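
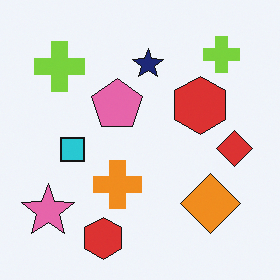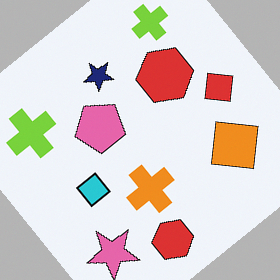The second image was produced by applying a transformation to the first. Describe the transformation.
The second image is the first rotated counter-clockwise by a large amount — several tens of degrees.

Every shape is tilted by the same angle and the image corners show triangular fill wedges — a whole-image rotation by a non-right angle.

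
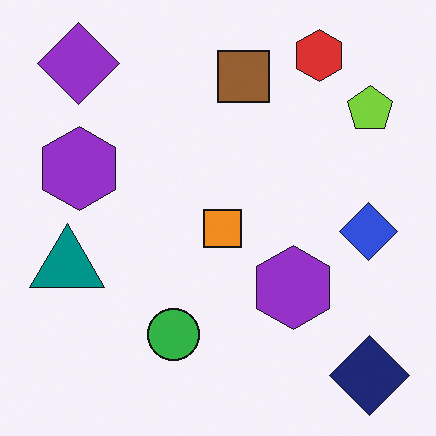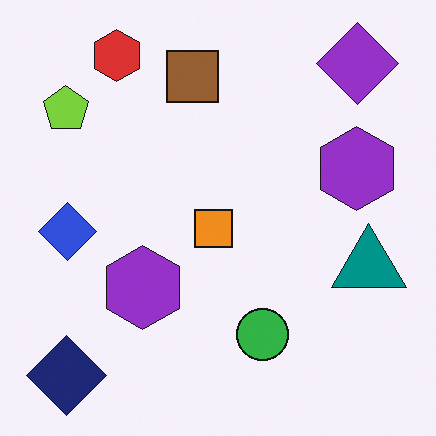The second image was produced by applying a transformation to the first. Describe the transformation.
This is the original image flipped horizontally (left ↔ right).

The lime pentagon is in the top-right of the first image and the top-left of the second — shapes on opposite sides of the vertical midline have swapped in a mirror flip.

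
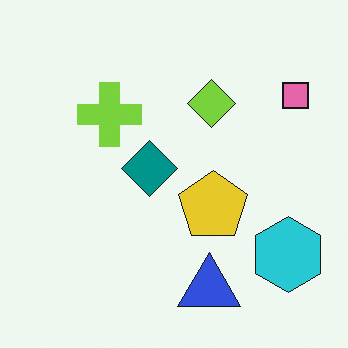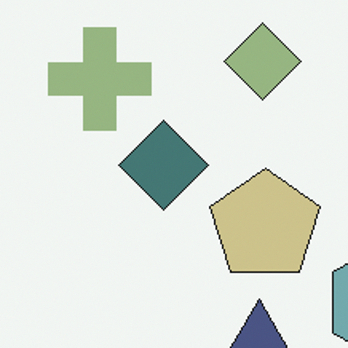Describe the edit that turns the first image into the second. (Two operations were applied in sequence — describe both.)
This is the original image made much more muted (saturation change), then cropped to a modestly smaller region and rescaled.

All colors are more muted and greyish — a global saturation change. The visible shapes are larger and the field of view is narrower; shapes near the original edges may be partly or wholly outside the frame — a crop-and-rescale.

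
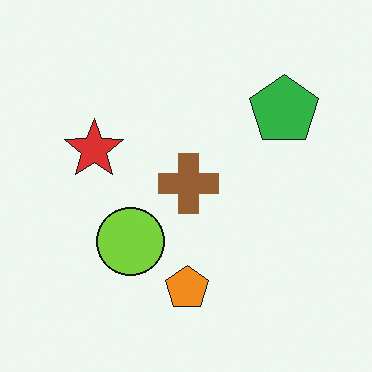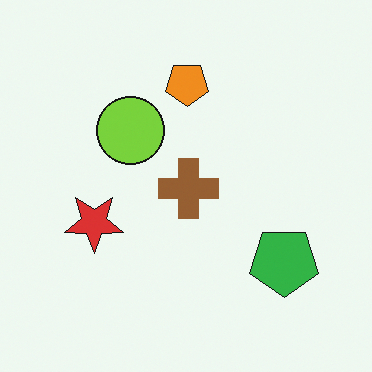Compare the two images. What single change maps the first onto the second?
It was flipped vertically (top ↔ bottom).

The orange pentagon is in the bottom of the first image and the top of the second — shapes on opposite sides of the horizontal midline have swapped in a mirror flip.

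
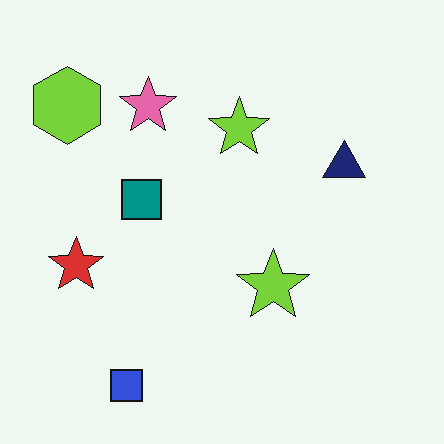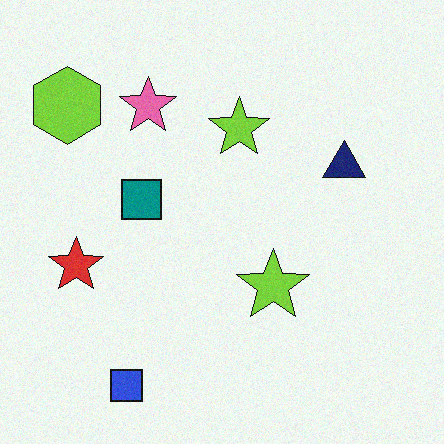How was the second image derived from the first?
Degraded with a light layer of grain.

Random speckle covers the whole image, including the flat background.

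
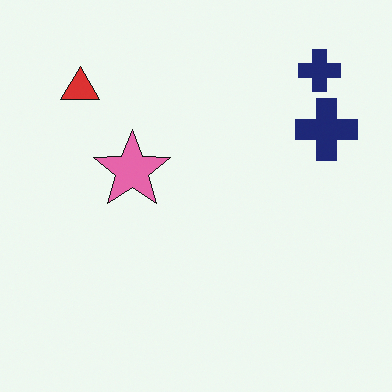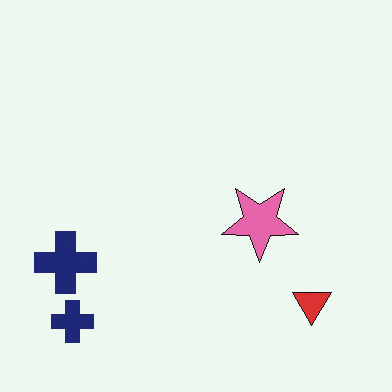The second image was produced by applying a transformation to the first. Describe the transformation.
The second image is the first rotated 180°.

The red triangle sits in the top-left of the first image and the bottom-right of the second — consistent with a whole-image 180° rotation.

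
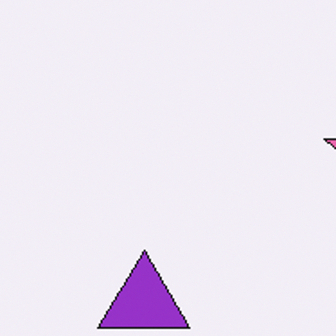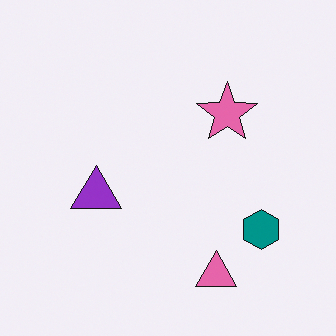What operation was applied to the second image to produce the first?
The image was cropped to a noticeably smaller region and rescaled.

The visible shapes are larger and the field of view is narrower; shapes near the original edges may be partly or wholly outside the frame — a crop-and-rescale.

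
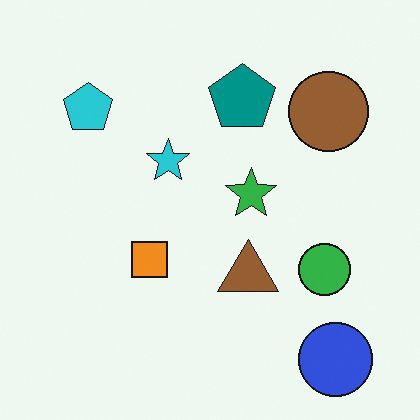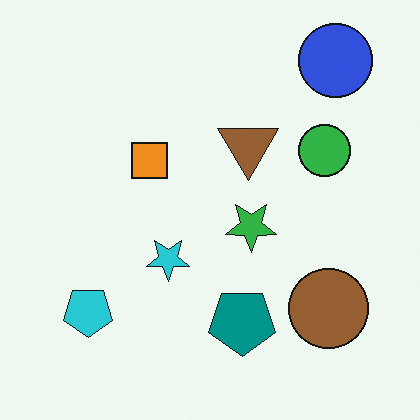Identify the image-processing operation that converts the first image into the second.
The second image is the first flipped vertically (top ↔ bottom).

The blue circle is in the bottom-right of the first image and the top-right of the second — shapes on opposite sides of the horizontal midline have swapped in a mirror flip.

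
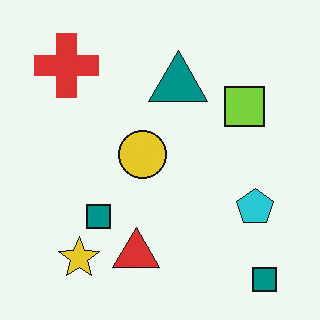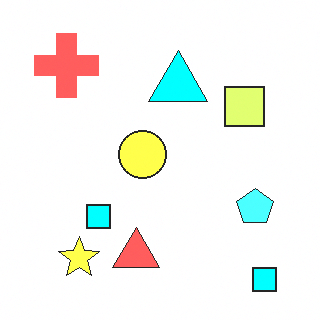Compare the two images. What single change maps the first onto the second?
Brightened a lot.

Every pixel — background and shapes alike — is uniformly brightened.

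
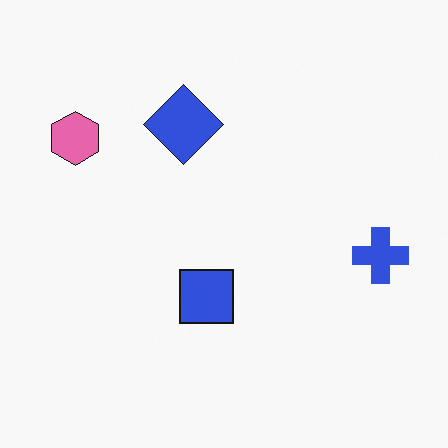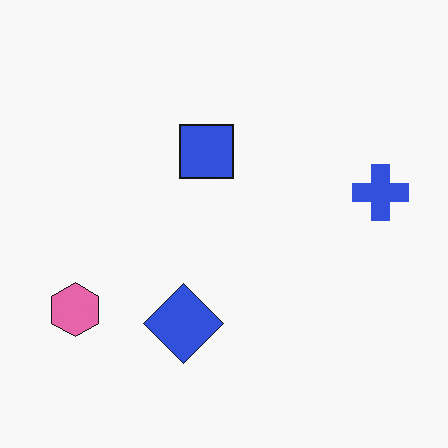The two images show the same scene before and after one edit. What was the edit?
It was flipped vertically (top ↔ bottom).

The blue diamond is in the top of the first image and the bottom of the second — shapes on opposite sides of the horizontal midline have swapped in a mirror flip.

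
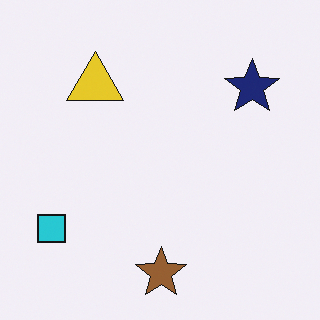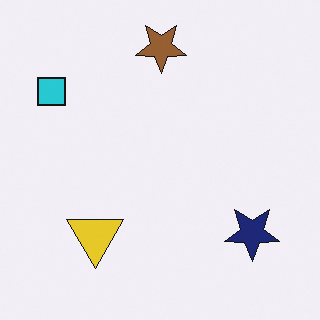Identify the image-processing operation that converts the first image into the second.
This is the original image flipped vertically (top ↔ bottom).

The brown star is in the bottom of the first image and the top of the second — shapes on opposite sides of the horizontal midline have swapped in a mirror flip.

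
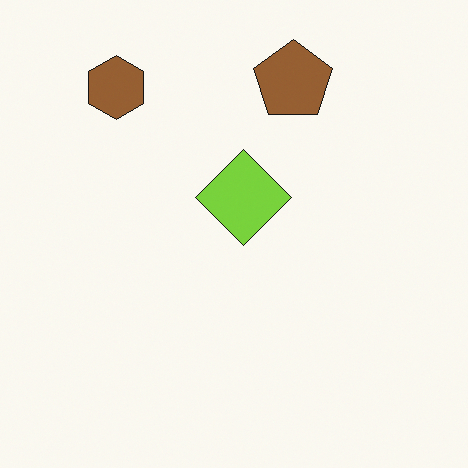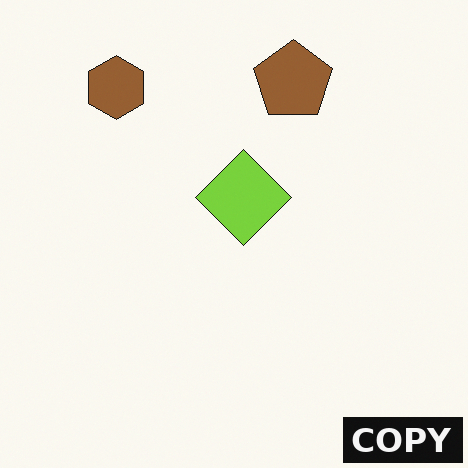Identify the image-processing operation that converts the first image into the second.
It was watermarked with the text "COPY" in the lower-right corner.

A dark label reading "COPY" appears in the lower-right corner.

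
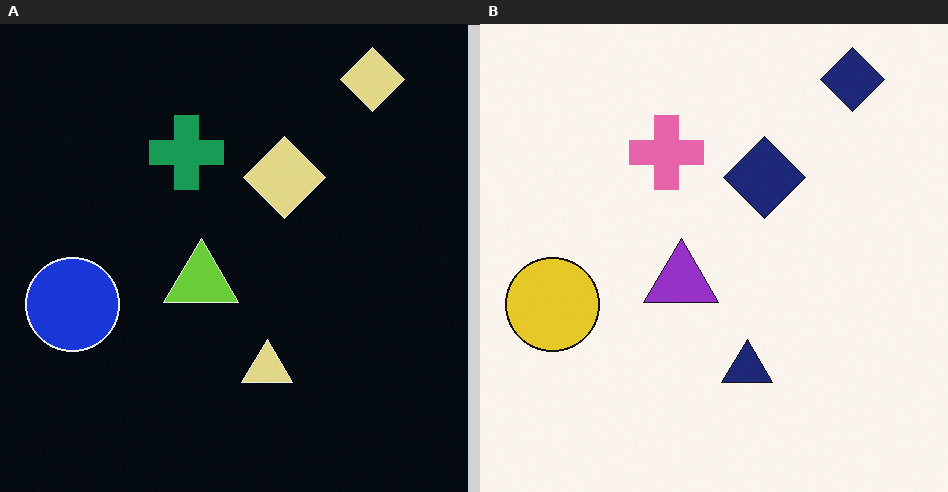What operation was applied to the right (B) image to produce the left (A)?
It was color-inverted (negative).

The light background has become dark and every shape's color is its complement — a photographic negative.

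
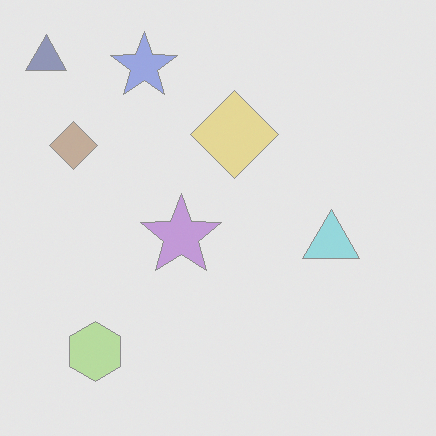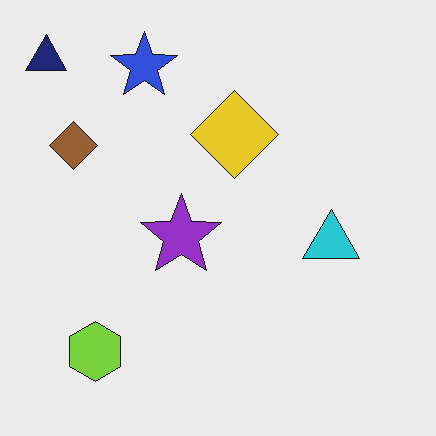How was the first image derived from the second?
The transformation is: given much lower contrast.

Tones are pushed toward mid-grey across the whole image — a global contrast change.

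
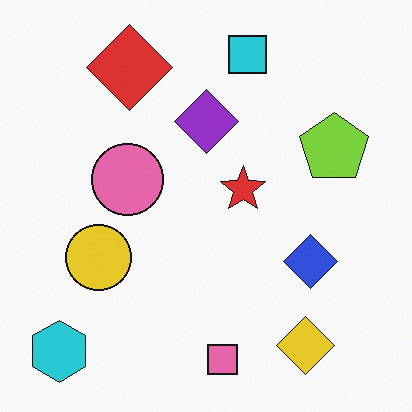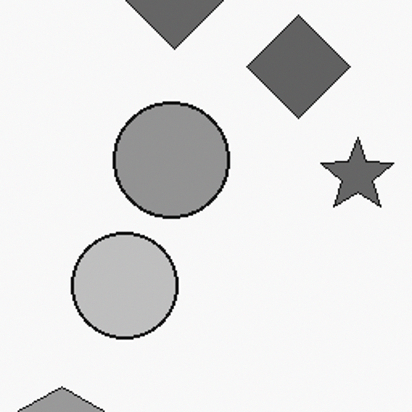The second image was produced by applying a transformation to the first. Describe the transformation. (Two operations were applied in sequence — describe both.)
Converted to grayscale, then cropped slightly and scaled back up.

All color is removed — every shape is now a shade of grey. The visible shapes are larger and the field of view is narrower; shapes near the original edges may be partly or wholly outside the frame — a crop-and-rescale.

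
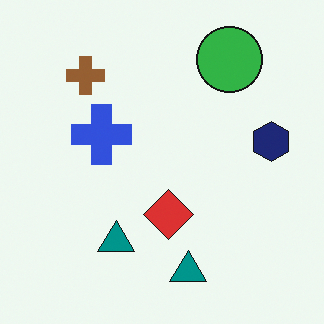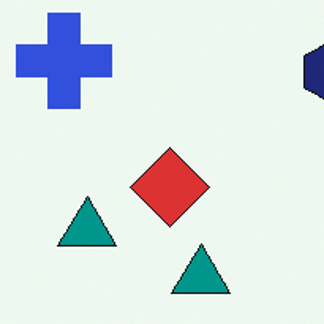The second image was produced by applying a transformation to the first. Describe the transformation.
The image was cropped slightly and scaled back up.

The visible shapes are larger and the field of view is narrower; shapes near the original edges may be partly or wholly outside the frame — a crop-and-rescale.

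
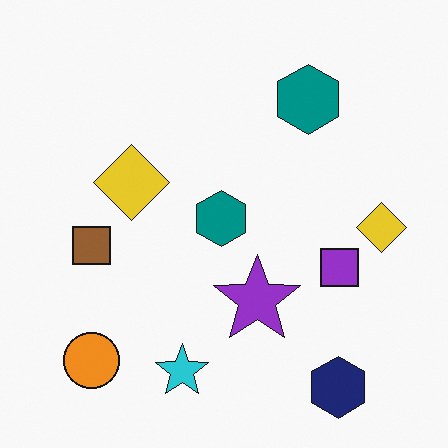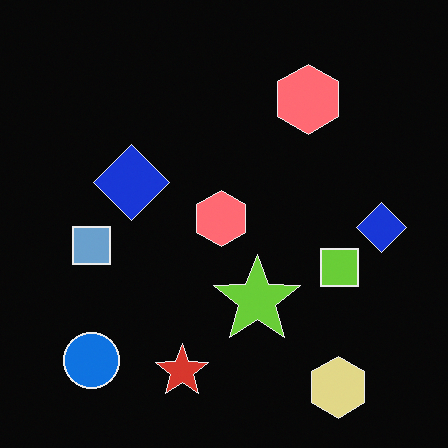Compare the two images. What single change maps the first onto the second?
The transformation is: color-inverted (negative).

The light background has become dark and every shape's color is its complement — a photographic negative.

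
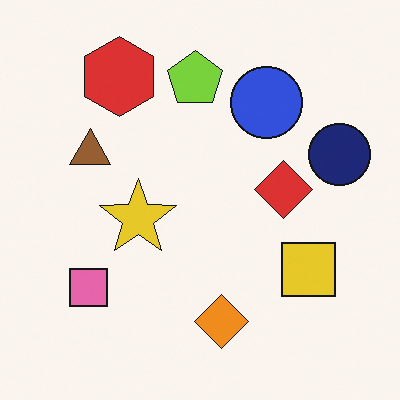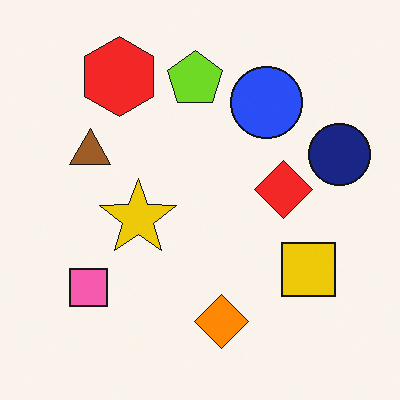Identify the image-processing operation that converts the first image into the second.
The second image is the first slightly oversaturated.

All colors are more vivid — a global saturation change.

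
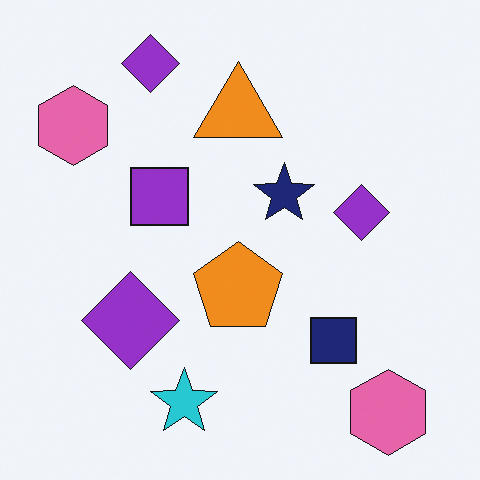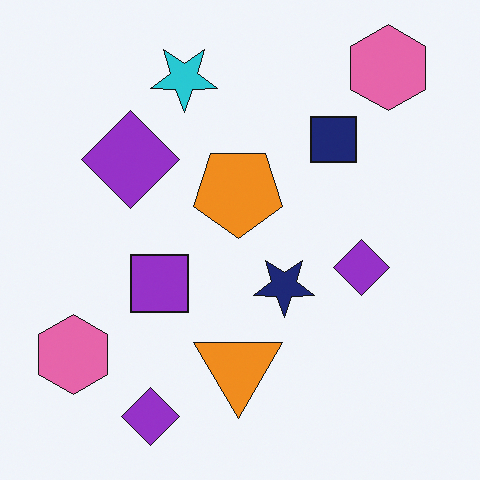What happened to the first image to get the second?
Flipped vertically (top ↔ bottom).

The cyan star is in the bottom of the first image and the top of the second — shapes on opposite sides of the horizontal midline have swapped in a mirror flip.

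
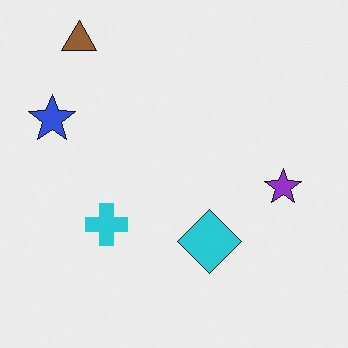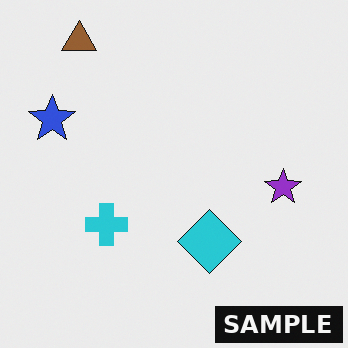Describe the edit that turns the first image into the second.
It was watermarked with the text "SAMPLE" in the lower-right corner.

A dark label reading "SAMPLE" appears in the lower-right corner.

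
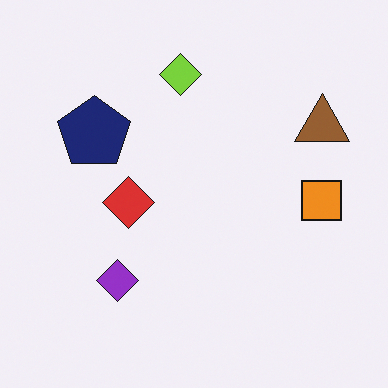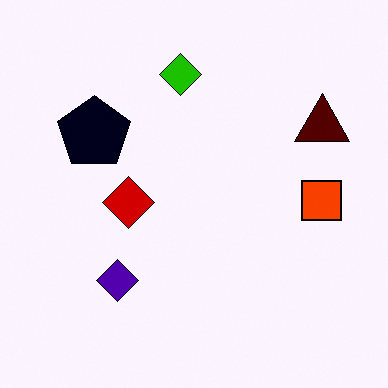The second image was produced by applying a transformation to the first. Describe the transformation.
The image was given much higher contrast.

Tones are pushed away from mid-grey across the whole image — a global contrast change.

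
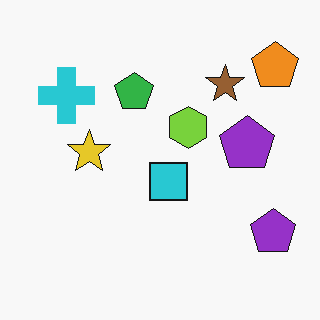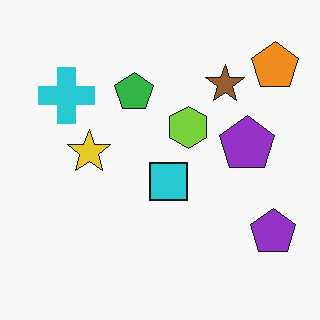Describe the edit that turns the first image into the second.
It was given moderate JPEG compression.

Blocky 8×8 compression artifacts appear around shape edges and the flat background shows ringing — characteristic JPEG degradation.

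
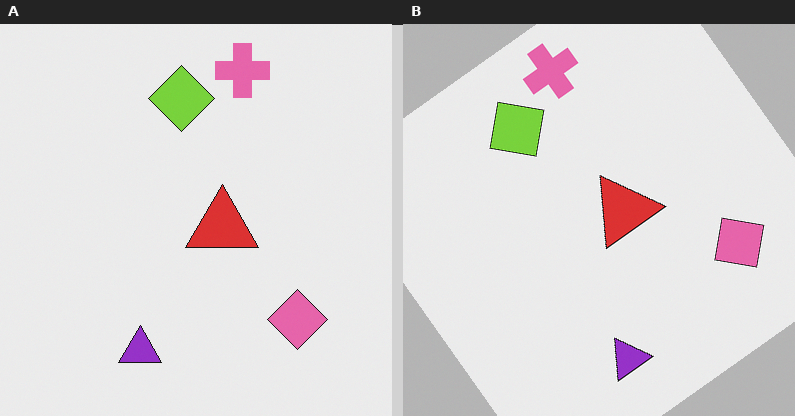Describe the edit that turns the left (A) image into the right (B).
The image was rotated counter-clockwise by a large amount — several tens of degrees.

Every shape is tilted by the same angle and the image corners show triangular fill wedges — a whole-image rotation by a non-right angle.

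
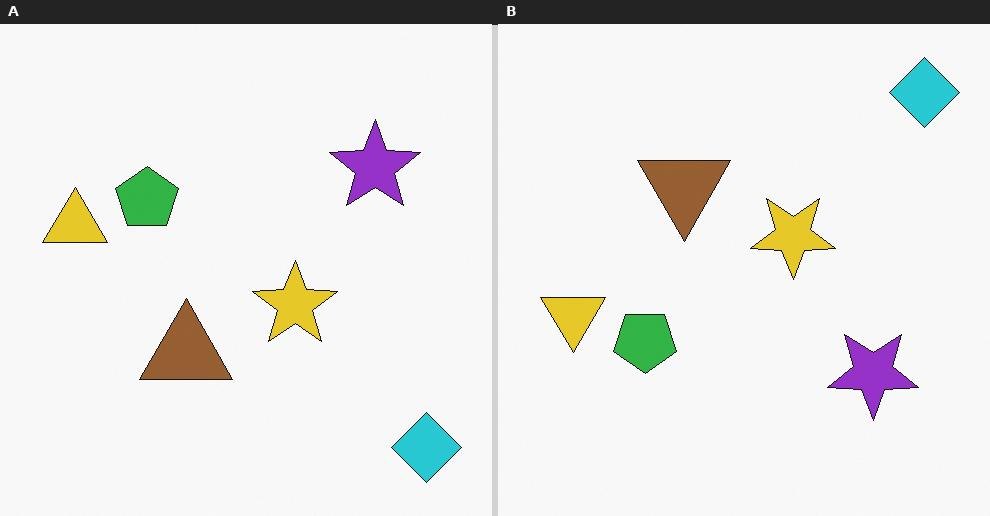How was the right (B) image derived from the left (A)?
Flipped vertically (top ↔ bottom).

The cyan diamond is in the bottom-right of the left (A) image and the top-right of the right (B) — shapes on opposite sides of the horizontal midline have swapped in a mirror flip.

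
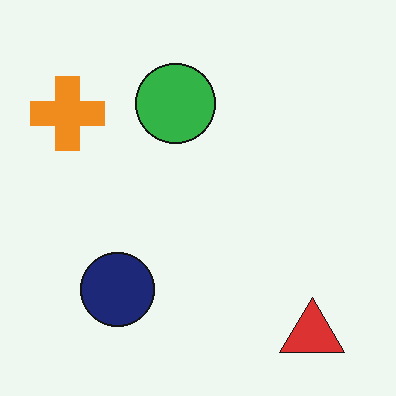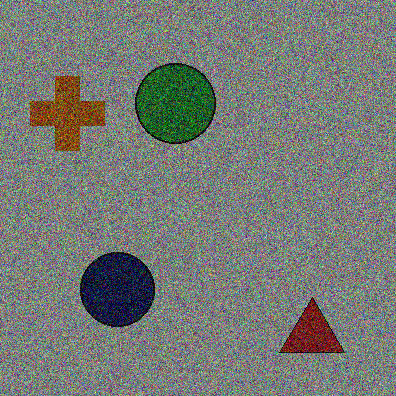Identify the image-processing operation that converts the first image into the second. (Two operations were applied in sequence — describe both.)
Substantially darkened, then degraded with strong gaussian noise.

Every pixel — background and shapes alike — is uniformly darkened. Random speckle covers the whole image, including the flat background.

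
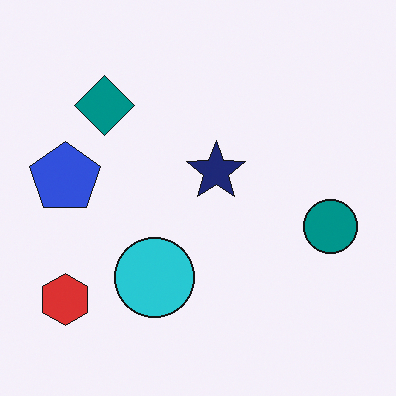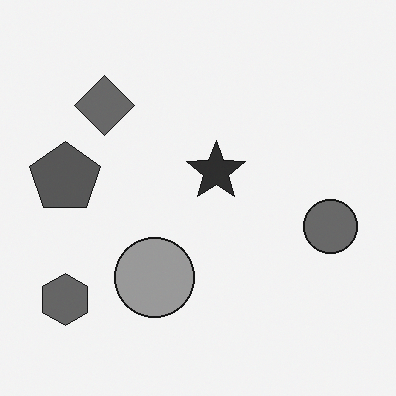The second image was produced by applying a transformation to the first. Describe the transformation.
The image was converted to grayscale.

All color is removed — every shape is now a shade of grey.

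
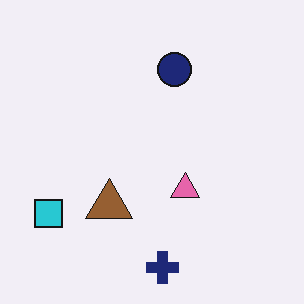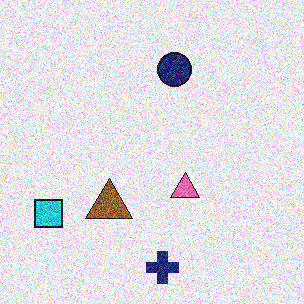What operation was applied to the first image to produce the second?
It was degraded with a thick layer of grain.

Random speckle covers the whole image, including the flat background.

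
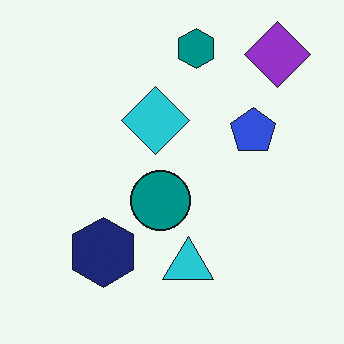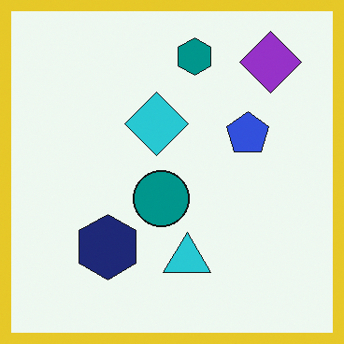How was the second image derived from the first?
Framed with a yellow border.

A solid yellow frame runs around the edge of the second image, with the content slightly shrunk inside it.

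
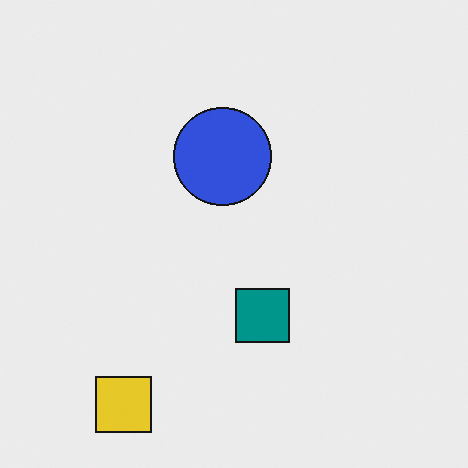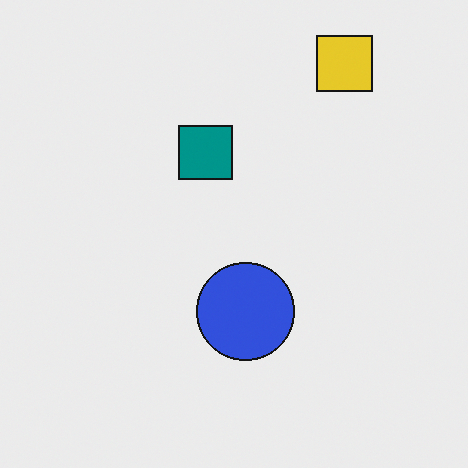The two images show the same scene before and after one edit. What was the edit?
Rotated 180°.

The yellow square sits in the bottom-left of the first image and the top-right of the second — consistent with a whole-image 180° rotation.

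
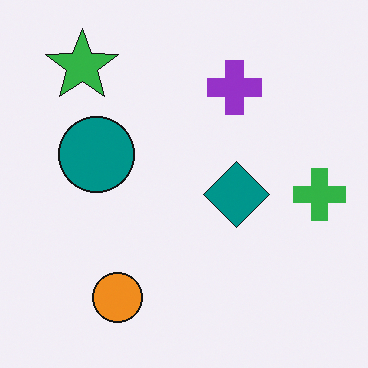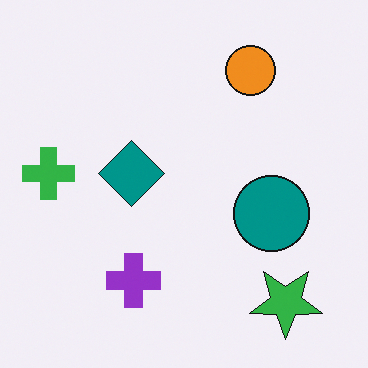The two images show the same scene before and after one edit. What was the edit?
This is the original image rotated 180°.

The green star sits in the top-left of the first image and the bottom-right of the second — consistent with a whole-image 180° rotation.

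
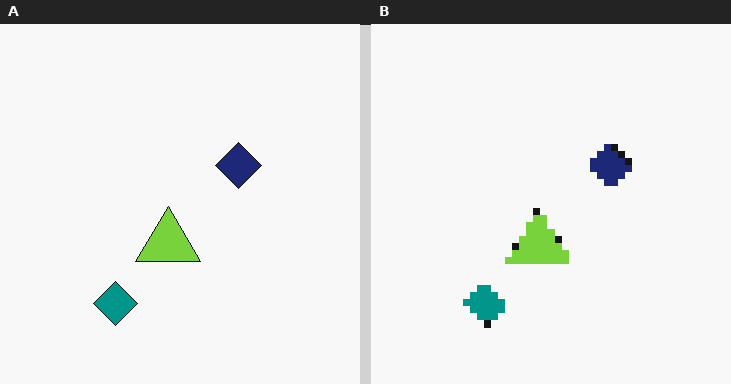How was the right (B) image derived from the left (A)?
This is the original image pixelated into visible square blocks.

Shapes are reduced to large square blocks; fine edges and outlines are lost — a downscale-then-upscale (mosaic) effect.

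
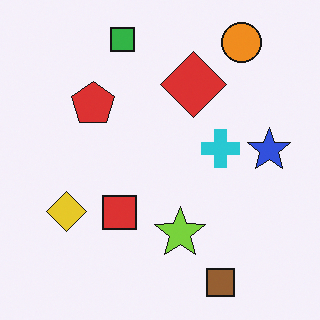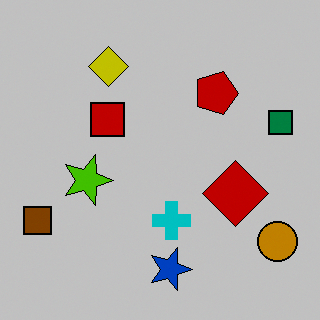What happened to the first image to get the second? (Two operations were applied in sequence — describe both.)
The second image is the first rotated 90° clockwise, then aggressively posterized.

The orange circle sits in the top-right of the first image and the bottom-right of the second — consistent with a whole-image 90° clockwise rotation. Each flat color has snapped to a coarser quantized level — most visibly, the near-white background has dropped to a flat grey.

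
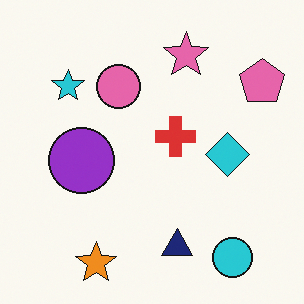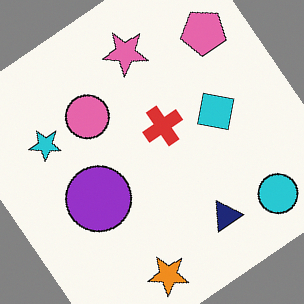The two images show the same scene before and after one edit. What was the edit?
It was rotated counter-clockwise by a large amount — several tens of degrees.

Every shape is tilted by the same angle and the image corners show triangular fill wedges — a whole-image rotation by a non-right angle.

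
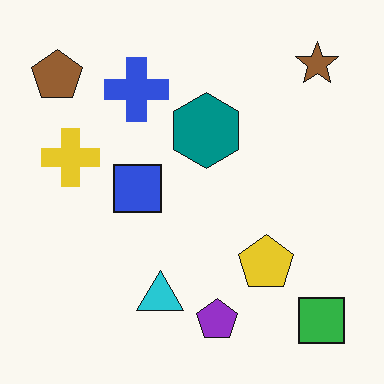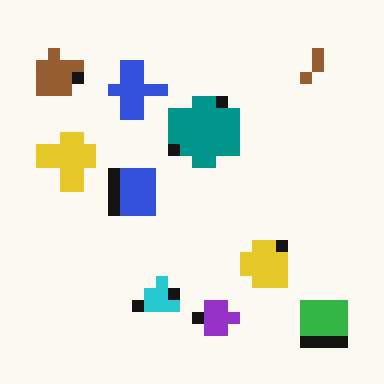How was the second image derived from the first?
It was coarsely pixelated.

Shapes are reduced to large square blocks; fine edges and outlines are lost — a downscale-then-upscale (mosaic) effect.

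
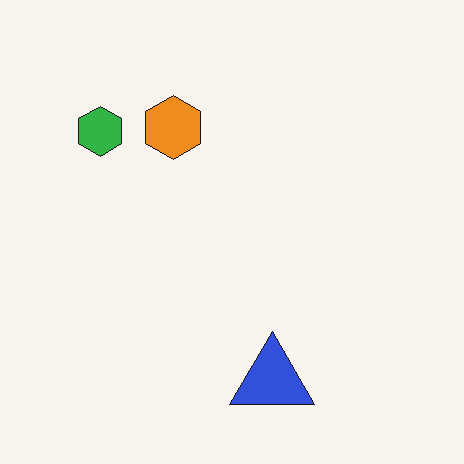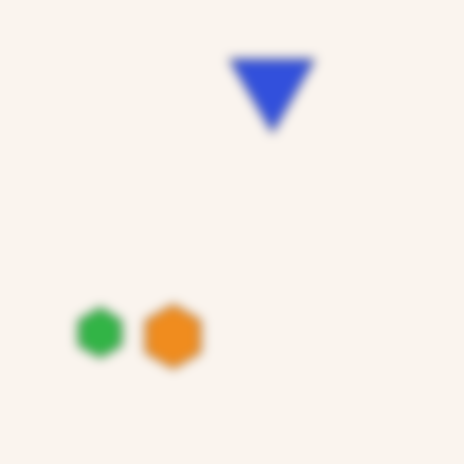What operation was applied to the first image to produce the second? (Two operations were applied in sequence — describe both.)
Flipped vertically (top ↔ bottom), then heavily blurred.

The blue triangle is in the bottom of the first image and the top of the second — shapes on opposite sides of the horizontal midline have swapped in a mirror flip. Shape edges and outlines are uniformly softened across the whole image.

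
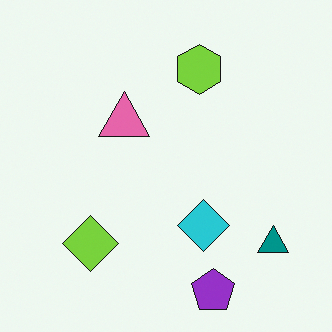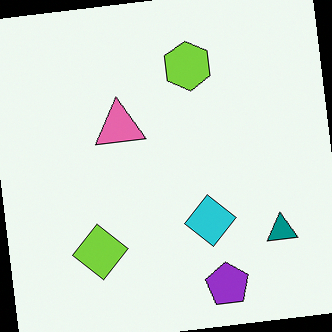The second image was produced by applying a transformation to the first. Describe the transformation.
It was rotated counter-clockwise by a small amount.

Every shape is tilted by the same angle and the image corners show triangular fill wedges — a whole-image rotation by a non-right angle.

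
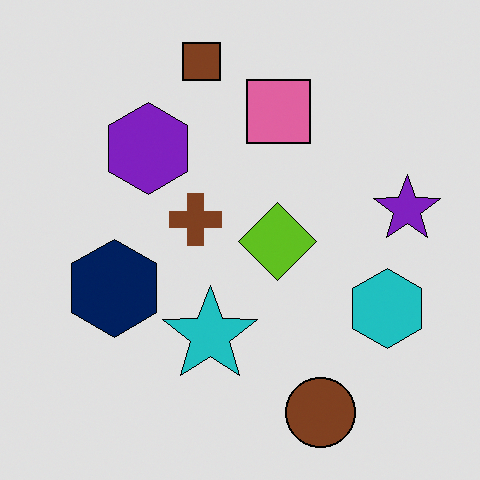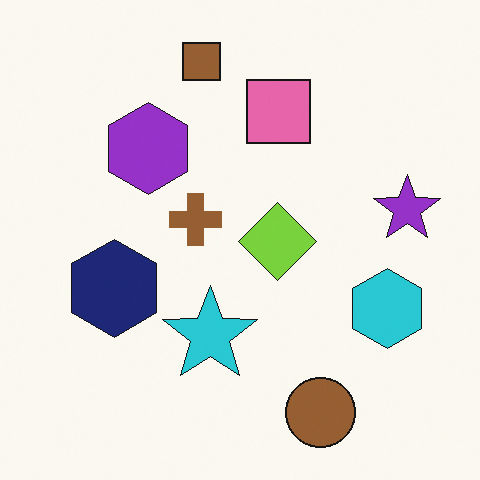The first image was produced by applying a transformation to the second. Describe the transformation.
It was moderately posterized.

Each flat color has snapped to a coarser quantized level — most visibly, the near-white background has dropped to a flat grey.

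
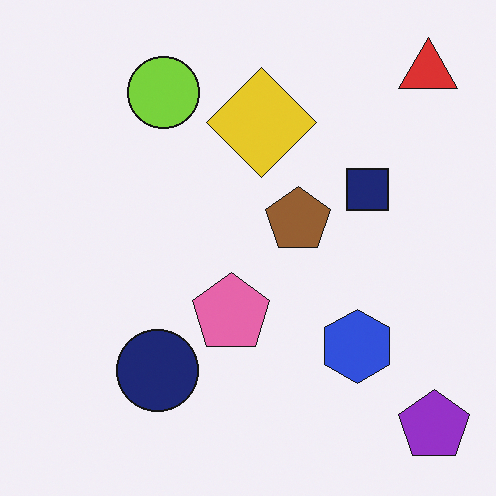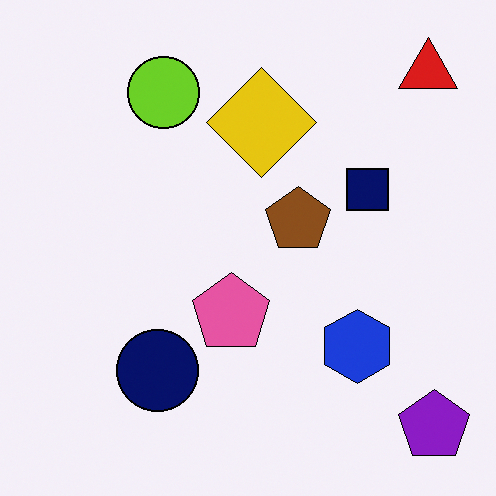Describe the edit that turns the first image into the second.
The image was given slightly increased contrast.

Tones are pushed away from mid-grey across the whole image — a global contrast change.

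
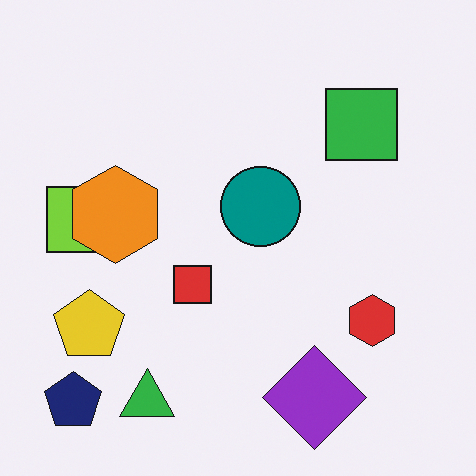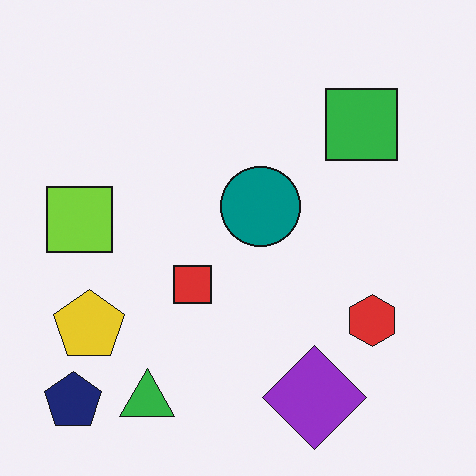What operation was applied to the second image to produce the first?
This is the original image overlaid with an additional orange hexagon.

An orange hexagon appears in the first image that is absent from the second.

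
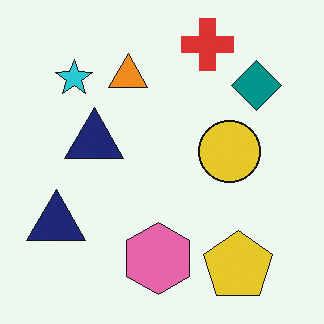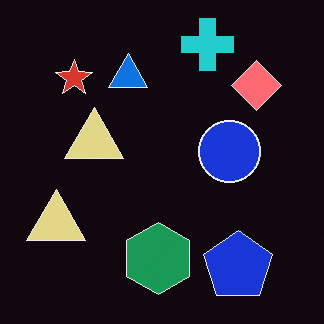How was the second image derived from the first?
The transformation is: color-inverted (negative).

The light background has become dark and every shape's color is its complement — a photographic negative.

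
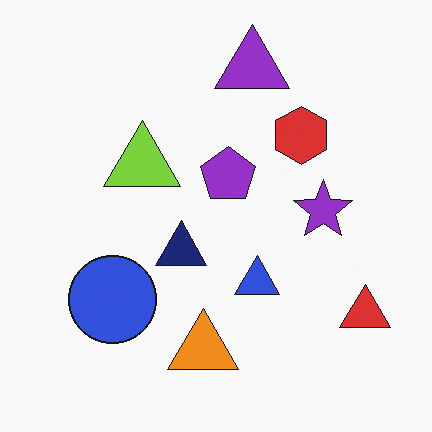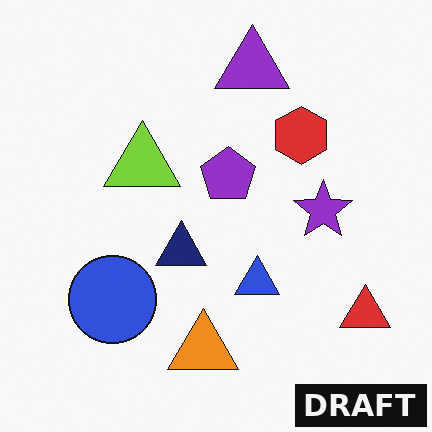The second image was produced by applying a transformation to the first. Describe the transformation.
It was watermarked with the text "DRAFT" in the lower-right corner.

A dark label reading "DRAFT" appears in the lower-right corner.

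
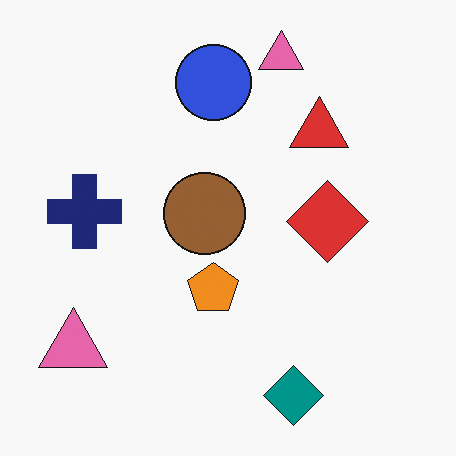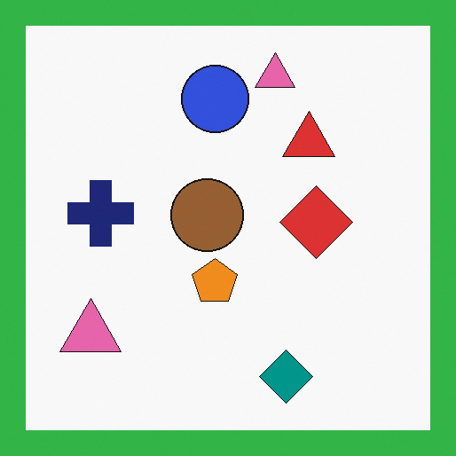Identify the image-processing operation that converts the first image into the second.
It was framed with a green border.

A solid green frame runs around the edge of the second image, with the content slightly shrunk inside it.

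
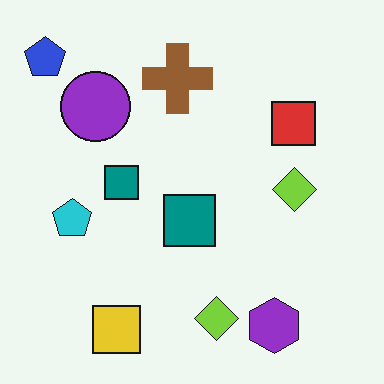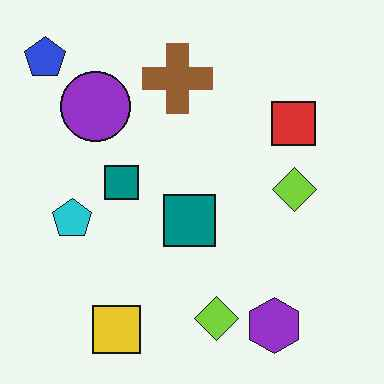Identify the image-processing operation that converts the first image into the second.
The transformation is: JPEG-compressed with visible artifacts.

Blocky 8×8 compression artifacts appear around shape edges and the flat background shows ringing — characteristic JPEG degradation.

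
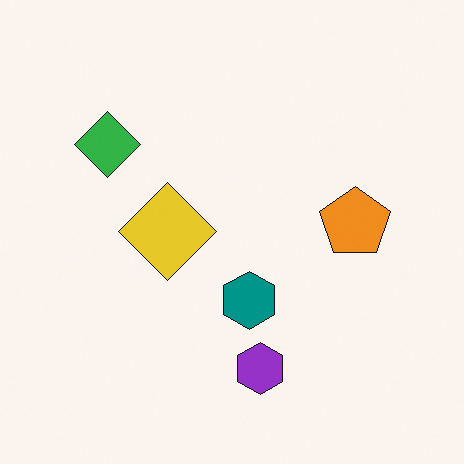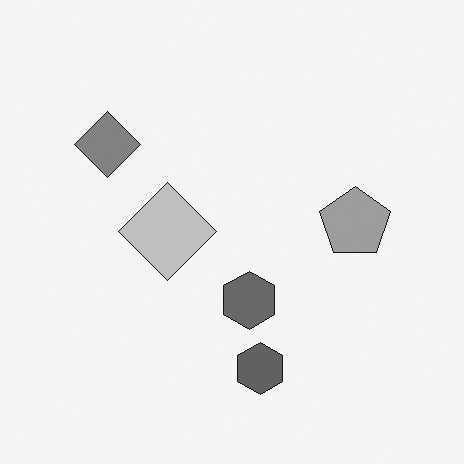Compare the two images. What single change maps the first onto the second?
The image was converted to grayscale.

All color is removed — every shape is now a shade of grey.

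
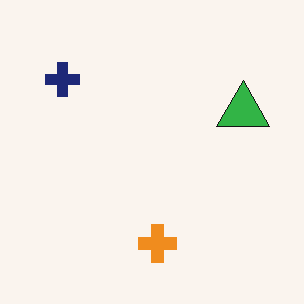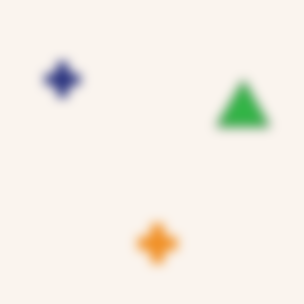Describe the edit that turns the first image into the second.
Strongly gaussian-blurred.

Shape edges and outlines are uniformly softened across the whole image.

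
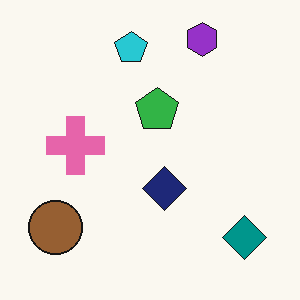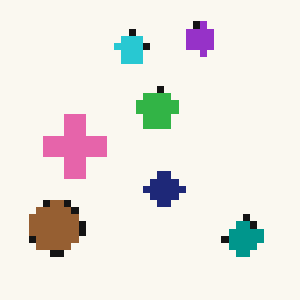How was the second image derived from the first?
The transformation is: moderately pixelated.

Shapes are reduced to large square blocks; fine edges and outlines are lost — a downscale-then-upscale (mosaic) effect.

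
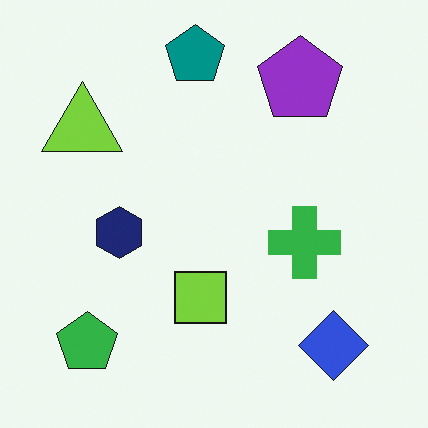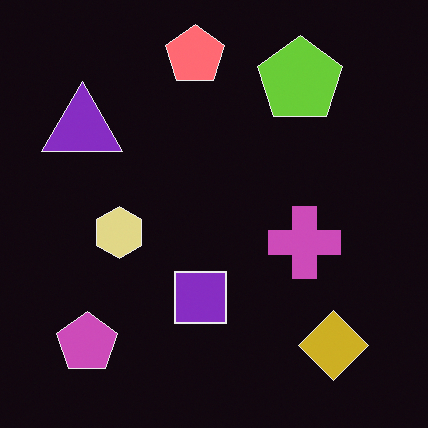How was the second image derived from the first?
Color-inverted (negative).

The light background has become dark and every shape's color is its complement — a photographic negative.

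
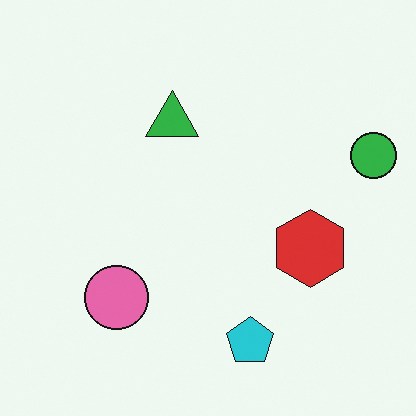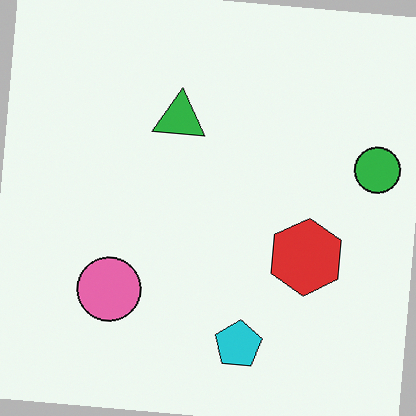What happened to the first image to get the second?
Rotated clockwise by a few degrees.

Every shape is tilted by the same angle and the image corners show triangular fill wedges — a whole-image rotation by a non-right angle.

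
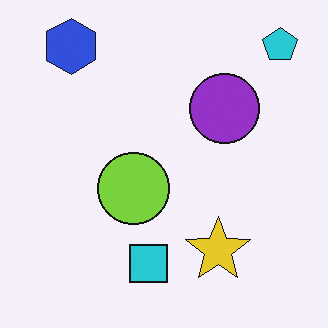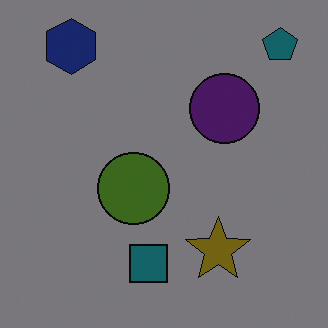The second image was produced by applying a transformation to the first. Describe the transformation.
The image was noticeably darkened.

Every pixel — background and shapes alike — is uniformly darkened.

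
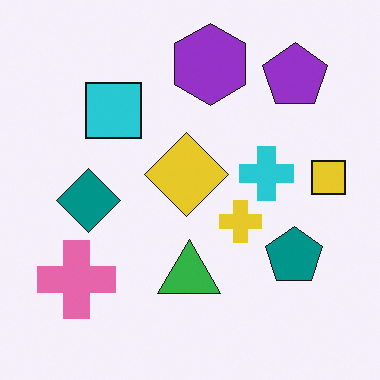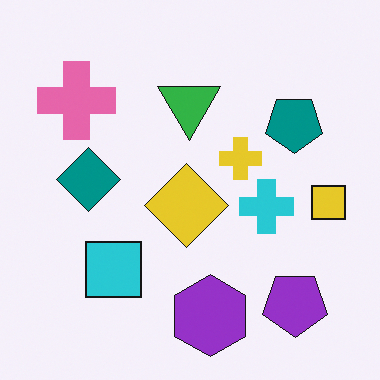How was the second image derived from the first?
The image was flipped vertically (top ↔ bottom).

The purple hexagon is in the top of the first image and the bottom of the second — shapes on opposite sides of the horizontal midline have swapped in a mirror flip.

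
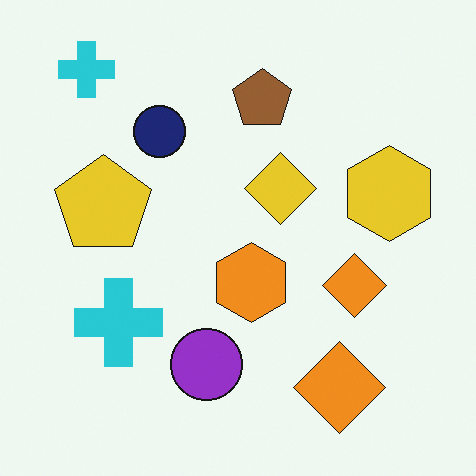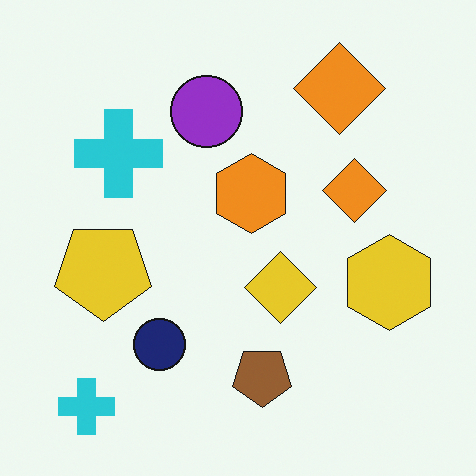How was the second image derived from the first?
It was flipped vertically (top ↔ bottom).

The brown pentagon is in the top of the first image and the bottom of the second — shapes on opposite sides of the horizontal midline have swapped in a mirror flip.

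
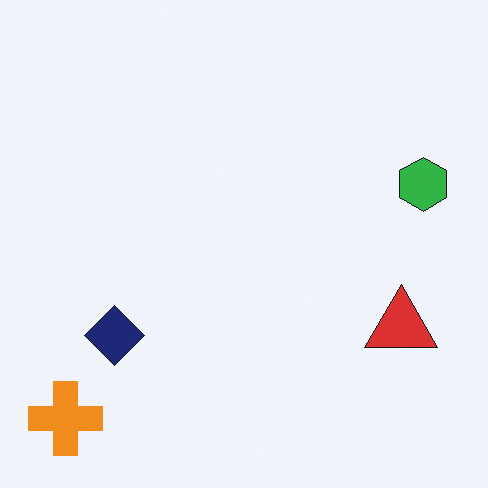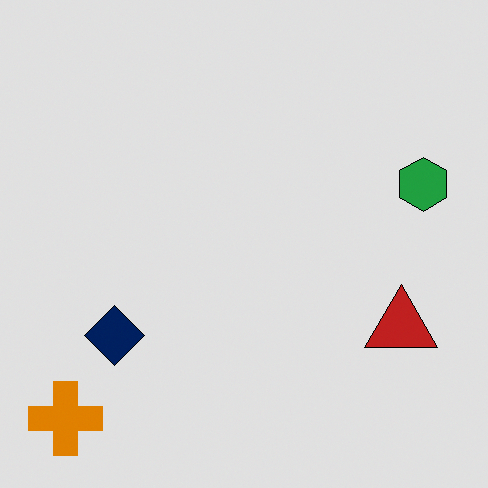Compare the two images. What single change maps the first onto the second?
Posterized to a reduced palette.

Each flat color has snapped to a coarser quantized level — most visibly, the near-white background has dropped to a flat grey.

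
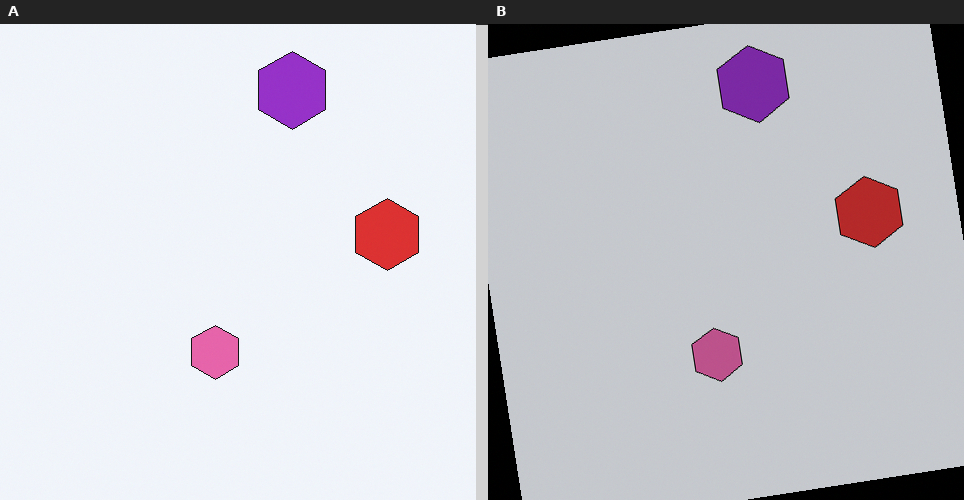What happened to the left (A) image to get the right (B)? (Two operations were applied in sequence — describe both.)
It was rotated counter-clockwise by a small amount, then darkened a little.

Every shape is tilted by the same angle and the image corners show triangular fill wedges — a whole-image rotation by a non-right angle. Every pixel — background and shapes alike — is uniformly darkened.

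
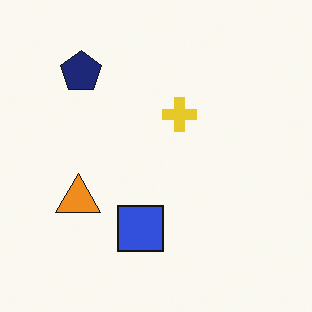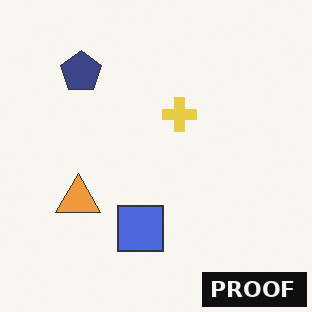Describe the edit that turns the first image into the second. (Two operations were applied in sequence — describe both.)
The image was given slightly reduced contrast, then watermarked with the text "PROOF" in the lower-right corner.

Tones are pushed toward mid-grey across the whole image — a global contrast change. A dark label reading "PROOF" appears in the lower-right corner.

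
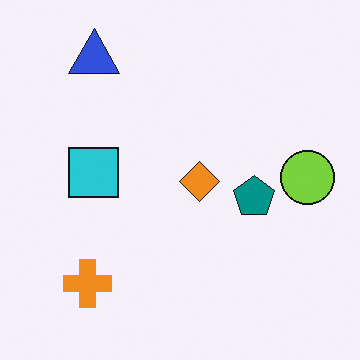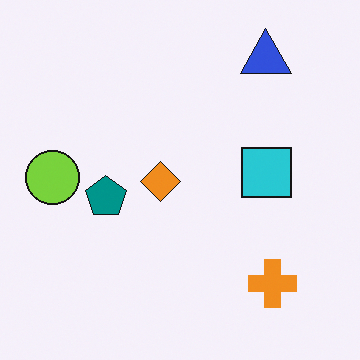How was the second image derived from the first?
The transformation is: flipped horizontally (left ↔ right).

The lime circle is in the right of the first image and the left of the second — shapes on opposite sides of the vertical midline have swapped in a mirror flip.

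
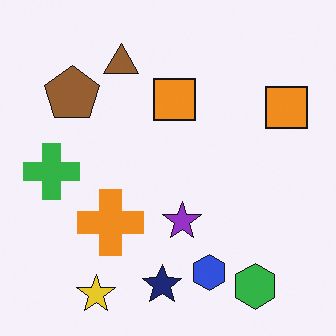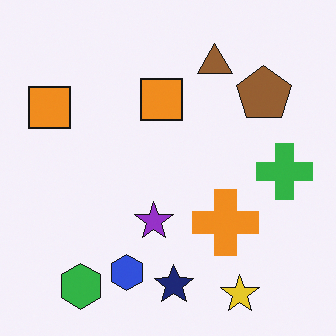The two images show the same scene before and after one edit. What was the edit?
The image was flipped horizontally (left ↔ right).

The green cross is in the left of the first image and the right of the second — shapes on opposite sides of the vertical midline have swapped in a mirror flip.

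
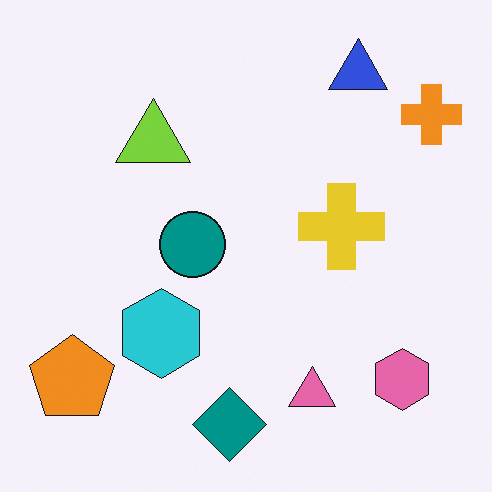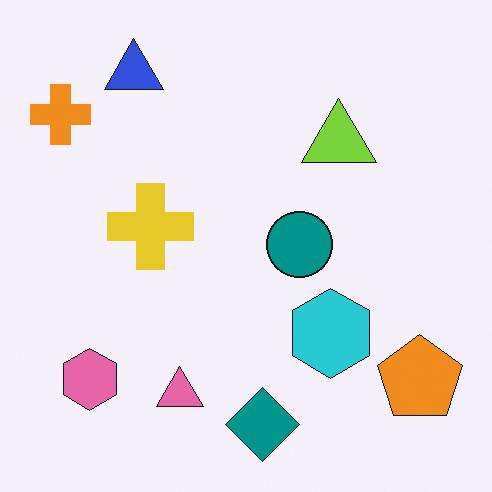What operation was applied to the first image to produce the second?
The image was flipped horizontally (left ↔ right).

The orange cross is in the top-right of the first image and the top-left of the second — shapes on opposite sides of the vertical midline have swapped in a mirror flip.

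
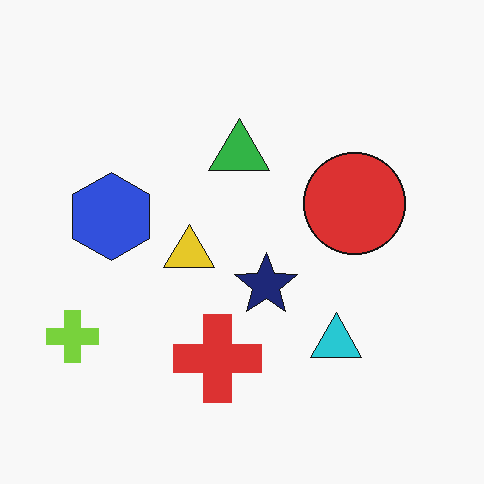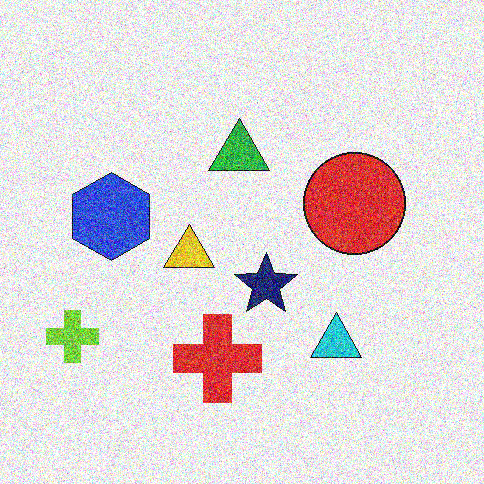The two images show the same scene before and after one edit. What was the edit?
It was degraded with strong gaussian noise.

Random speckle covers the whole image, including the flat background.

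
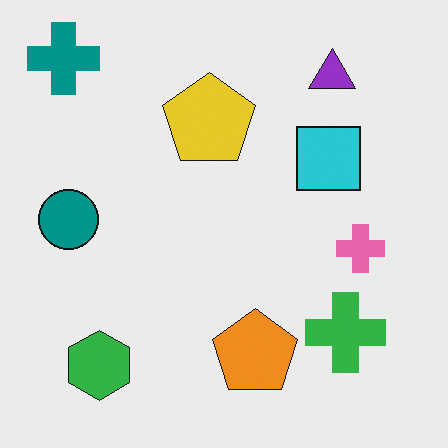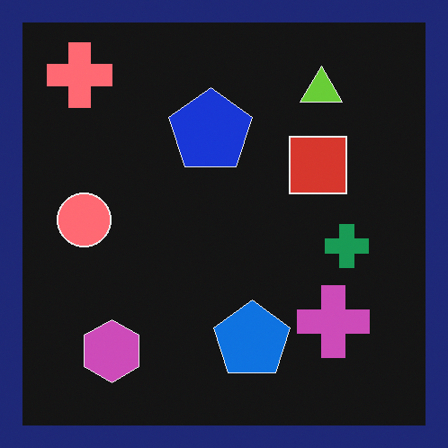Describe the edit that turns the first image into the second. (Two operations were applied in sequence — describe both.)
The image was color-inverted (negative), then framed with a navy border.

The light background has become dark and every shape's color is its complement — a photographic negative. A solid navy frame runs around the edge of the second image, with the content slightly shrunk inside it.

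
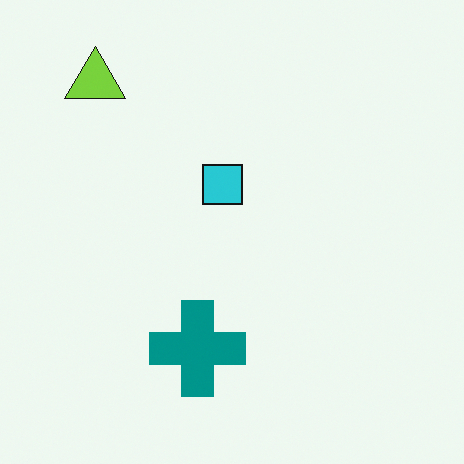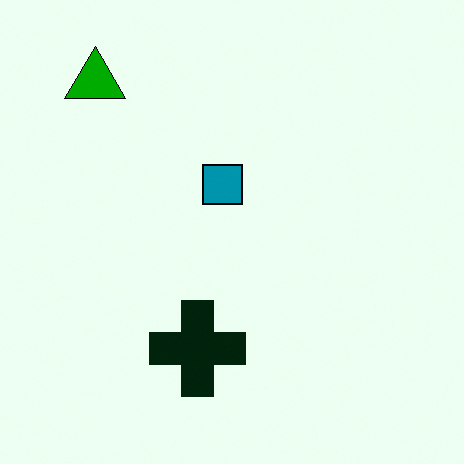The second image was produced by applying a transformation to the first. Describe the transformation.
The second image is the first given much higher contrast.

Tones are pushed away from mid-grey across the whole image — a global contrast change.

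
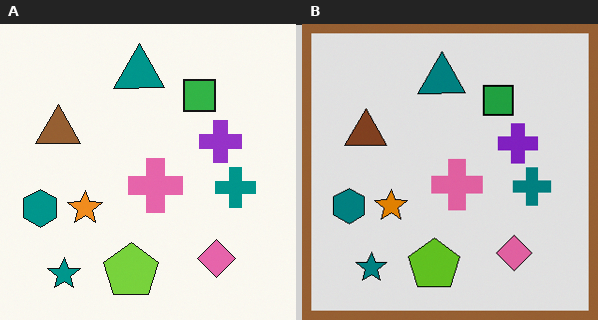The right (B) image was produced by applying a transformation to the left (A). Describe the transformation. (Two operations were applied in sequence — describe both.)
It was posterized to a reduced palette, then framed with a brown border.

Each flat color has snapped to a coarser quantized level — most visibly, the near-white background has dropped to a flat grey. A solid brown frame runs around the edge of the right (B) image, with the content slightly shrunk inside it.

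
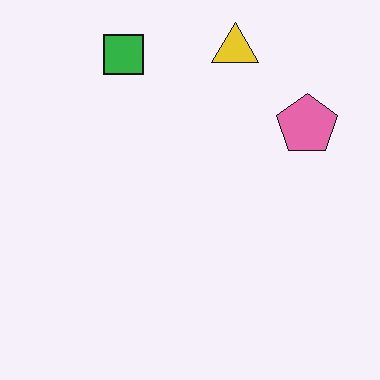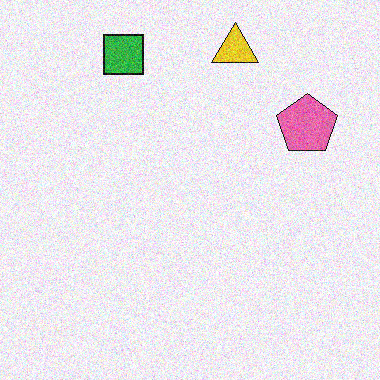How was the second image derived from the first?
This is the original image degraded with moderate additive noise.

Random speckle covers the whole image, including the flat background.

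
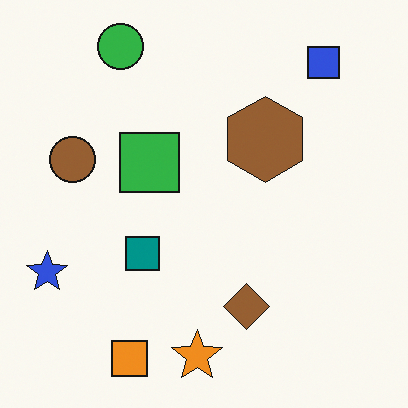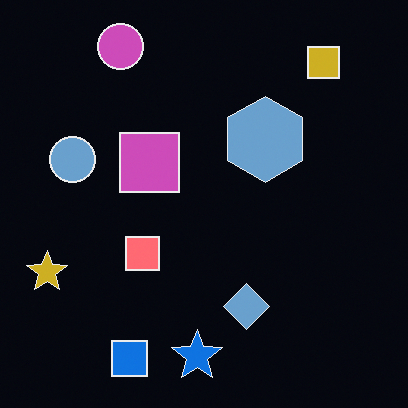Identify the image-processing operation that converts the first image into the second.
Color-inverted (negative).

The light background has become dark and every shape's color is its complement — a photographic negative.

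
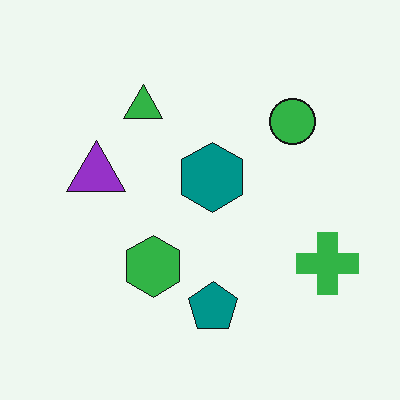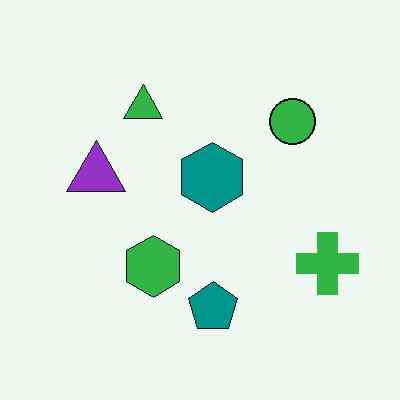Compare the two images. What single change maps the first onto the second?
It was JPEG-compressed with visible artifacts.

Blocky 8×8 compression artifacts appear around shape edges and the flat background shows ringing — characteristic JPEG degradation.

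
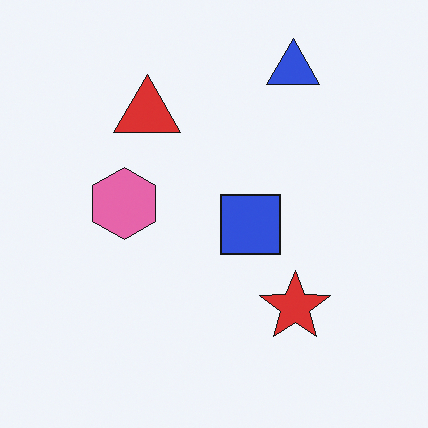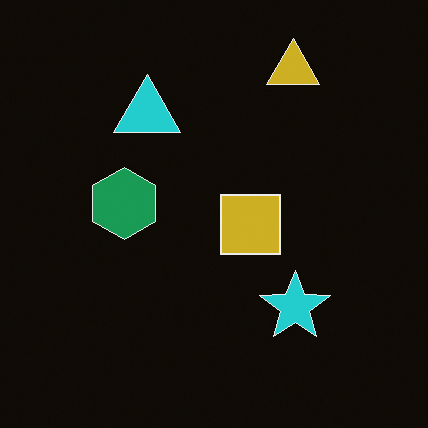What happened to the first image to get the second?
This is the original image color-inverted (negative).

The light background has become dark and every shape's color is its complement — a photographic negative.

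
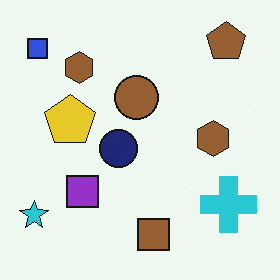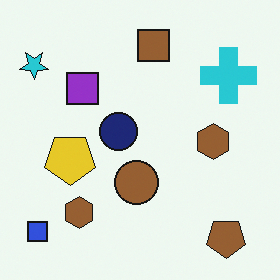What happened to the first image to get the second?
The transformation is: flipped vertically (top ↔ bottom).

The brown pentagon is in the top-right of the first image and the bottom-right of the second — shapes on opposite sides of the horizontal midline have swapped in a mirror flip.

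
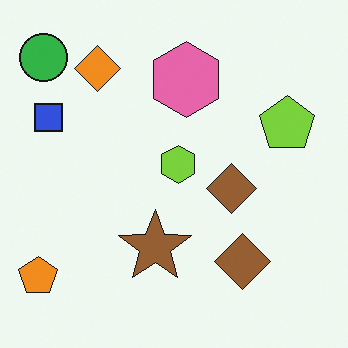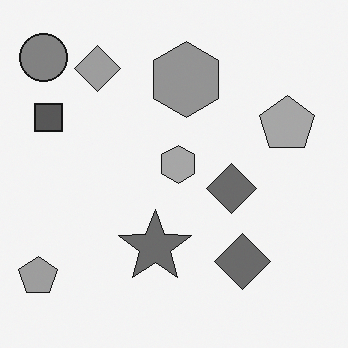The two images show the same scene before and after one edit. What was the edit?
The second image is the first converted to grayscale.

All color is removed — every shape is now a shade of grey.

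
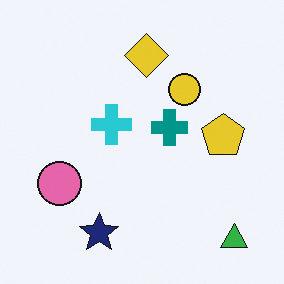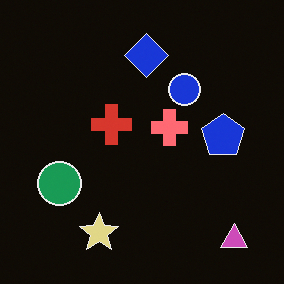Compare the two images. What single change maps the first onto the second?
It was color-inverted (negative).

The light background has become dark and every shape's color is its complement — a photographic negative.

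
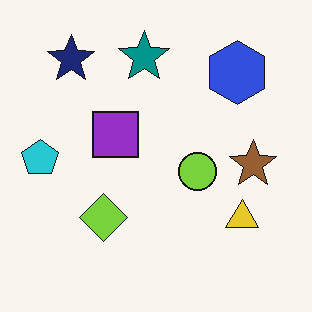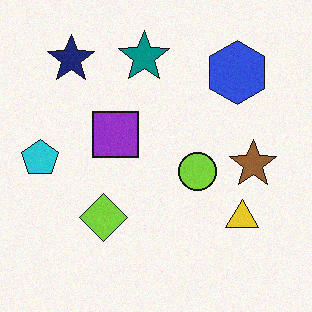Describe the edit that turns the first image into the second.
This is the original image degraded with subtle gaussian noise.

Random speckle covers the whole image, including the flat background.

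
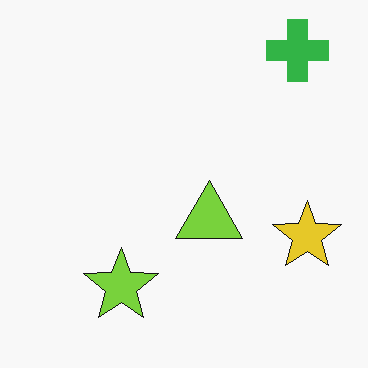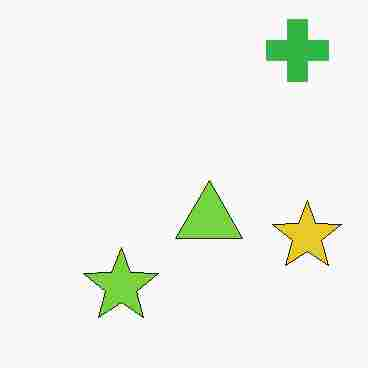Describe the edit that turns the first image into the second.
This is the original image heavily JPEG-compressed with obvious blocking artifacts.

Blocky 8×8 compression artifacts appear around shape edges and the flat background shows ringing — characteristic JPEG degradation.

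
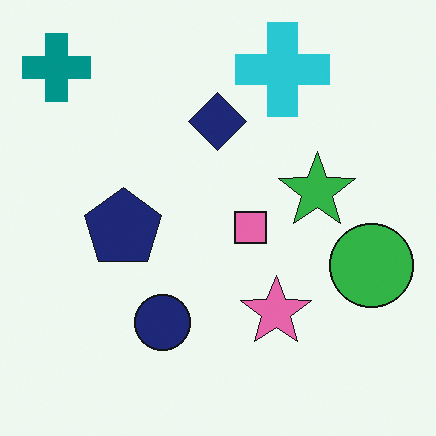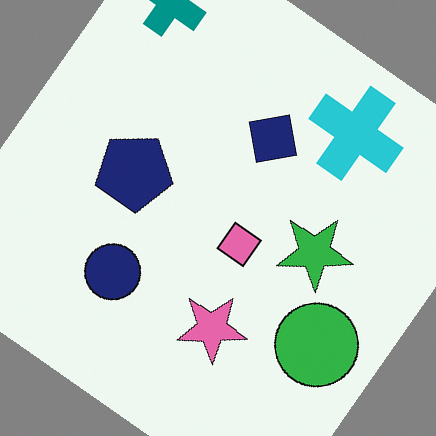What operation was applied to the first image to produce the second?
It was rotated clockwise by a large amount — several tens of degrees.

Every shape is tilted by the same angle and the image corners show triangular fill wedges — a whole-image rotation by a non-right angle.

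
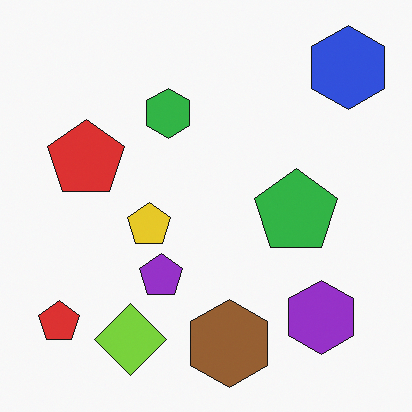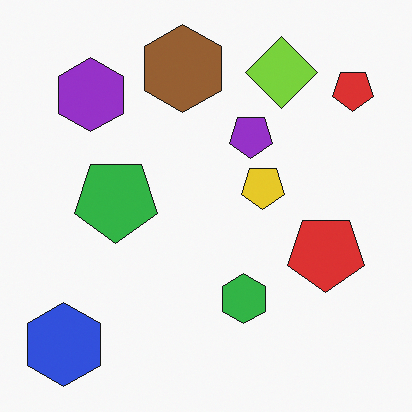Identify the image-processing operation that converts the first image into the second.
The transformation is: rotated 180°.

The blue hexagon sits in the top-right of the first image and the bottom-left of the second — consistent with a whole-image 180° rotation.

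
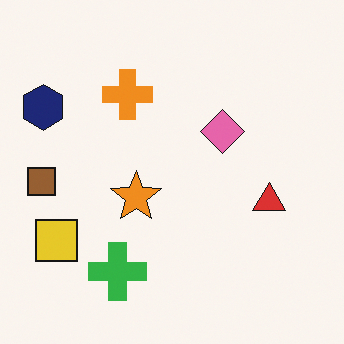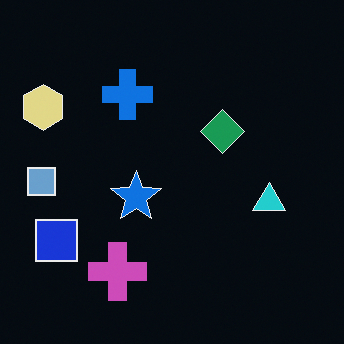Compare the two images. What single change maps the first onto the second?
Color-inverted (negative).

The light background has become dark and every shape's color is its complement — a photographic negative.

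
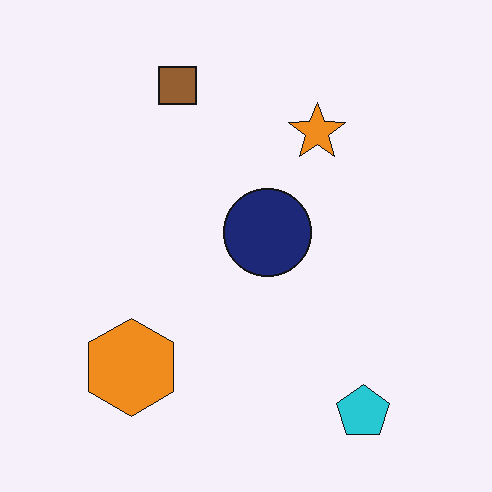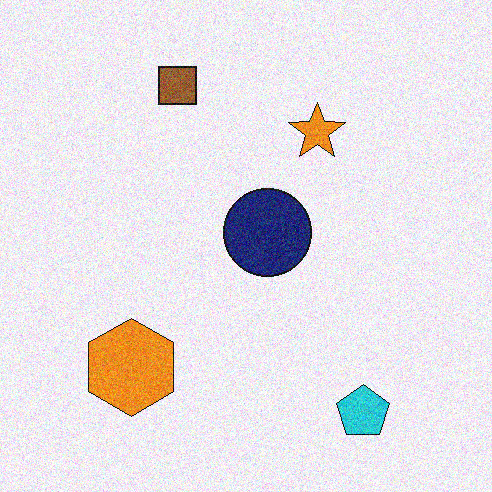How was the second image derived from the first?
This is the original image degraded with visible gaussian noise.

Random speckle covers the whole image, including the flat background.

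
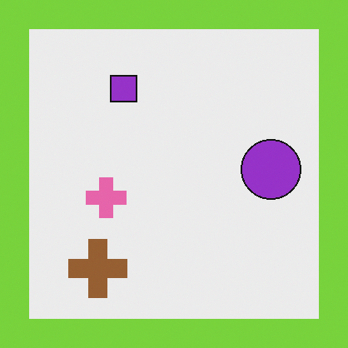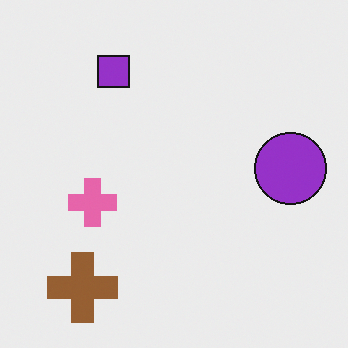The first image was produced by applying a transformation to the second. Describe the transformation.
This is the original image framed with a lime border.

A solid lime frame runs around the edge of the first image, with the content slightly shrunk inside it.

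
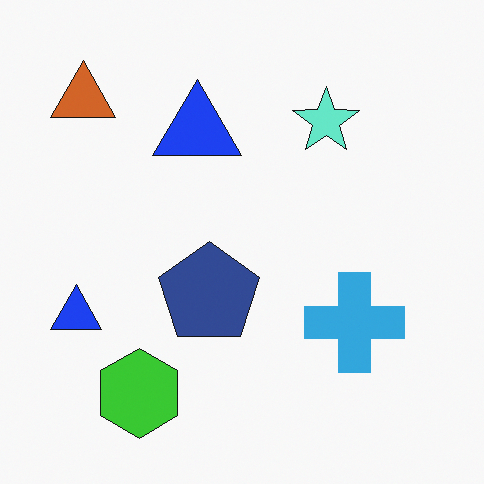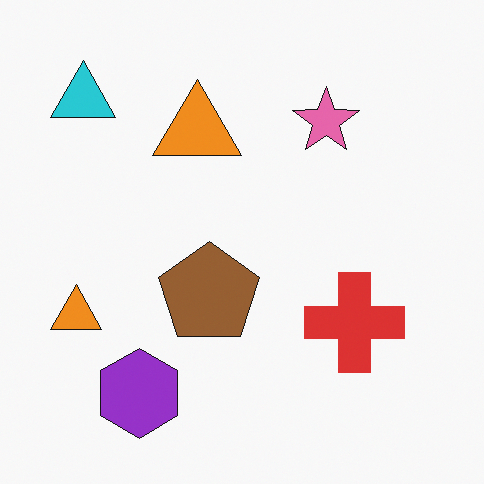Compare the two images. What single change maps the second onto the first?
The first image is the second hue-shifted through roughly half the color wheel.

Every shape's color has rotated by the same amount around the hue wheel — a uniform hue shift.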